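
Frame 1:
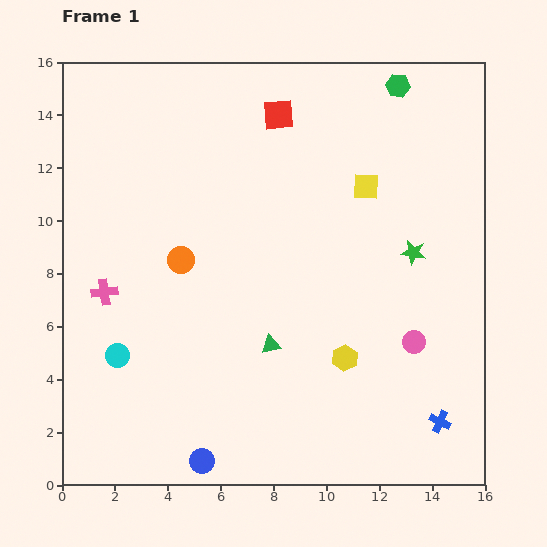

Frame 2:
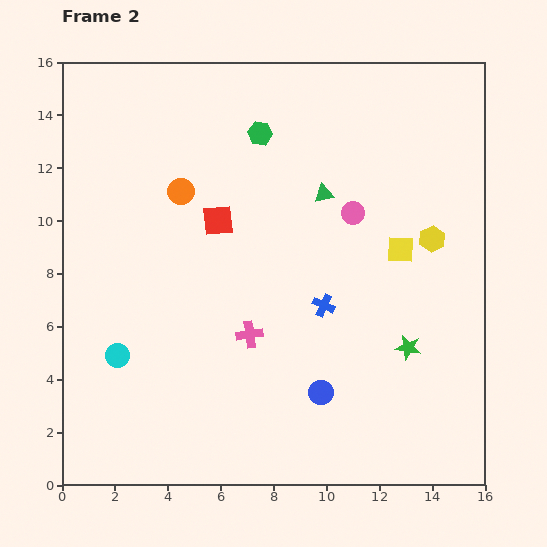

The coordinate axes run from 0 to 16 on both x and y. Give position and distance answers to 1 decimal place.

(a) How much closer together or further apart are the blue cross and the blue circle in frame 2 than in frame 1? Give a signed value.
-5.8

Distance in frame 1: 9.1. Distance in frame 2: 3.3.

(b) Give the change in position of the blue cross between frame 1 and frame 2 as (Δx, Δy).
(-4.4, 4.4)

The blue cross was at (14.3, 2.4) in frame 1 and (9.9, 6.8) in frame 2.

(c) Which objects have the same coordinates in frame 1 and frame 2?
the cyan circle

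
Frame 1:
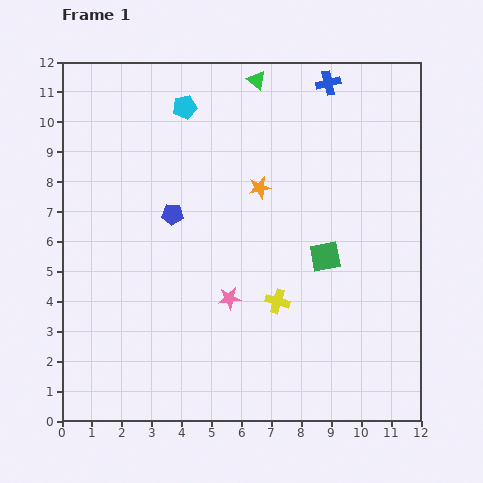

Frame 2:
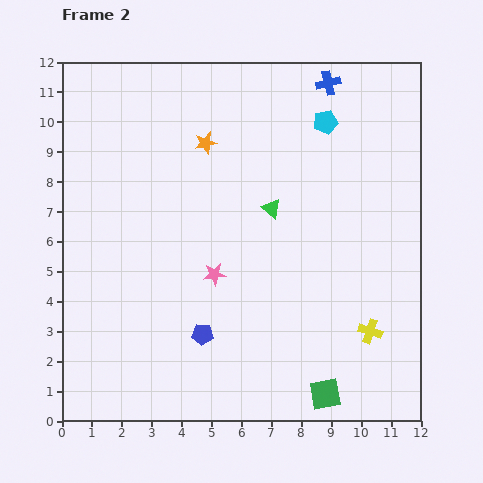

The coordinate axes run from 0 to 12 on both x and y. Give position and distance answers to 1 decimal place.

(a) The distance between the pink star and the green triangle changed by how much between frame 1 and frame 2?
-4.5

Distance in frame 1: 7.4. Distance in frame 2: 2.9.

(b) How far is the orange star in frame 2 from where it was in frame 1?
2.3

The orange star moved from (6.6, 7.8) to (4.8, 9.3), a distance of √(1.8² + 1.5²) ≈ 2.3.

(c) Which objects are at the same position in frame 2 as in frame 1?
the blue cross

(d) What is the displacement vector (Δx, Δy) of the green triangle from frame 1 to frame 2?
(0.5, -4.3)

The green triangle was at (6.5, 11.4) in frame 1 and (7.0, 7.1) in frame 2.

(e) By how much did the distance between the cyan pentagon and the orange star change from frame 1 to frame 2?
+0.4

Distance in frame 1: 3.7. Distance in frame 2: 4.1.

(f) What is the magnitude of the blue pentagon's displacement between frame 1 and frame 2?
4.1

The blue pentagon moved from (3.7, 6.9) to (4.7, 2.9), a distance of √(1.0² + 4.0²) ≈ 4.1.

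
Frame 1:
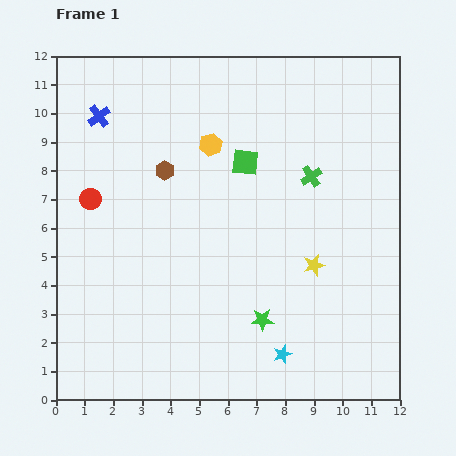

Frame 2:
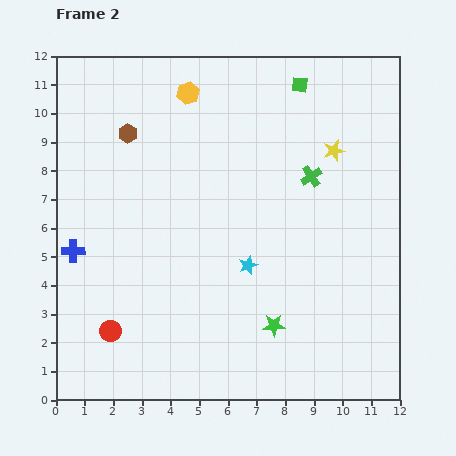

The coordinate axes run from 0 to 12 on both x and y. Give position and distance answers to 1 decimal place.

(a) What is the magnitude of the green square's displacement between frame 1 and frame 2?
3.3

The green square moved from (6.6, 8.3) to (8.5, 11.0), a distance of √(1.9² + 2.7²) ≈ 3.3.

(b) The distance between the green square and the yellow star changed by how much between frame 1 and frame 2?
-1.7

Distance in frame 1: 4.3. Distance in frame 2: 2.6.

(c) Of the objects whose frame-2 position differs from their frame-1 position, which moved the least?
the green star

(moved 0.4)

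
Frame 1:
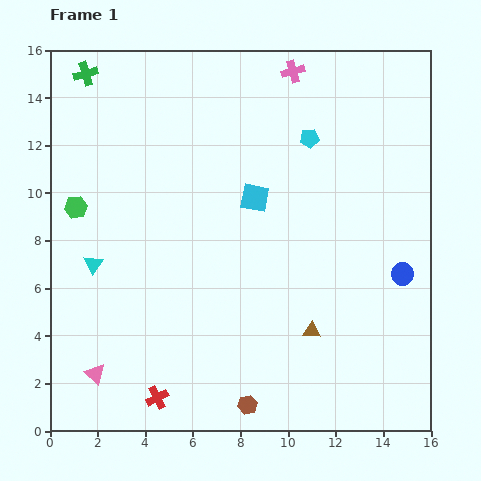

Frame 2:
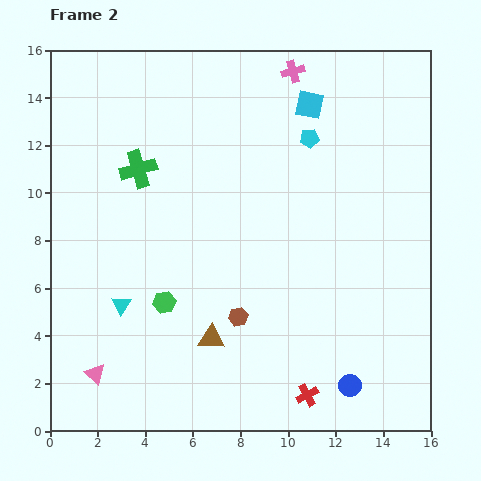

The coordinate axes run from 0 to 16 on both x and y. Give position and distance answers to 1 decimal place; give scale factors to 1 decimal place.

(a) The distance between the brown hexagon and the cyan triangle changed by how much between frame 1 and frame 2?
-3.9

Distance in frame 1: 8.8. Distance in frame 2: 4.9.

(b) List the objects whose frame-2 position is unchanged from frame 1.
the cyan pentagon, the pink cross, the pink triangle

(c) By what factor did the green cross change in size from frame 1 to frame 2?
1.6×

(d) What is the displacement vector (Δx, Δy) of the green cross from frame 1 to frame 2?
(2.2, -4.0)

The green cross was at (1.5, 15.0) in frame 1 and (3.7, 11.0) in frame 2.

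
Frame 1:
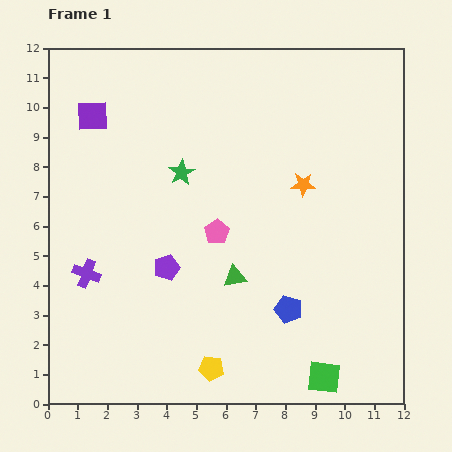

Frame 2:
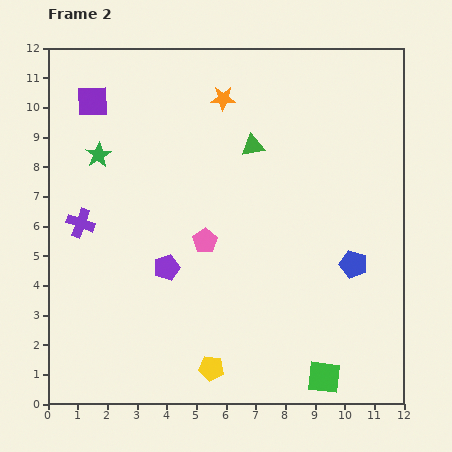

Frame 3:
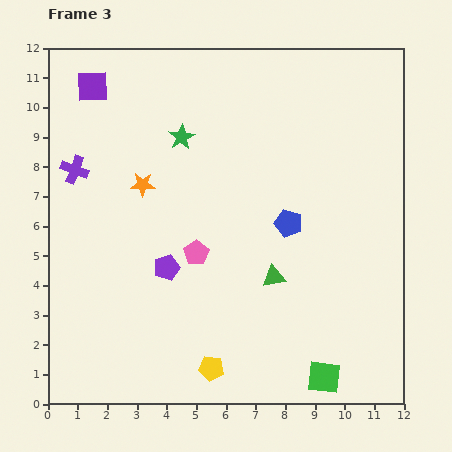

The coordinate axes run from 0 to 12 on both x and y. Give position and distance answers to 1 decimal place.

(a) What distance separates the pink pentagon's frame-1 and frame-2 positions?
0.5

The pink pentagon moved from (5.7, 5.8) to (5.3, 5.5), a distance of √(0.4² + 0.3²) ≈ 0.5.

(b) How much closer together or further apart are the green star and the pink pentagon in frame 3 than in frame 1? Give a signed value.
+1.6

Distance in frame 1: 2.3. Distance in frame 3: 3.9.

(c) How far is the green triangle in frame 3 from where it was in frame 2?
4.5

The green triangle moved from (6.9, 8.7) to (7.6, 4.3), a distance of √(0.7² + 4.4²) ≈ 4.5.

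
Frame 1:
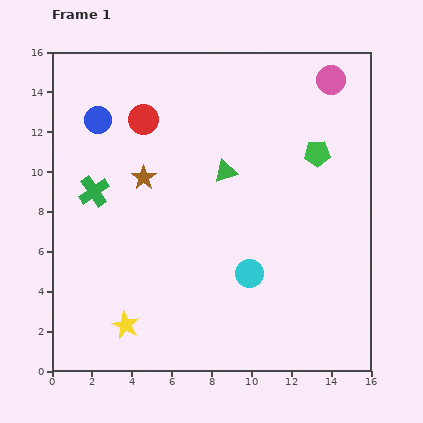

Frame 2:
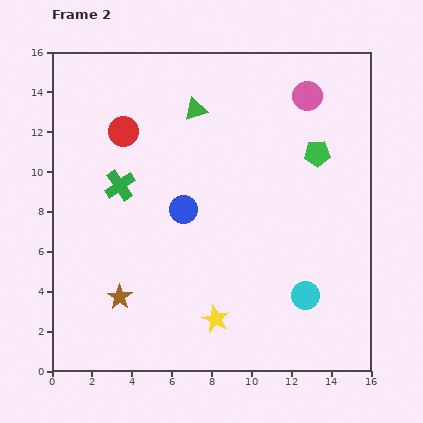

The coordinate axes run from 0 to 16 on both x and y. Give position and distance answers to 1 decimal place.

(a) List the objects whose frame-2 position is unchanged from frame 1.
the green pentagon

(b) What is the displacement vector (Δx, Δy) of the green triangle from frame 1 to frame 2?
(-1.5, 3.1)

The green triangle was at (8.7, 10.0) in frame 1 and (7.2, 13.1) in frame 2.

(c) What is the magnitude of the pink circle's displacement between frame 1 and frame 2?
1.4

The pink circle moved from (14.0, 14.6) to (12.8, 13.8), a distance of √(1.2² + 0.8²) ≈ 1.4.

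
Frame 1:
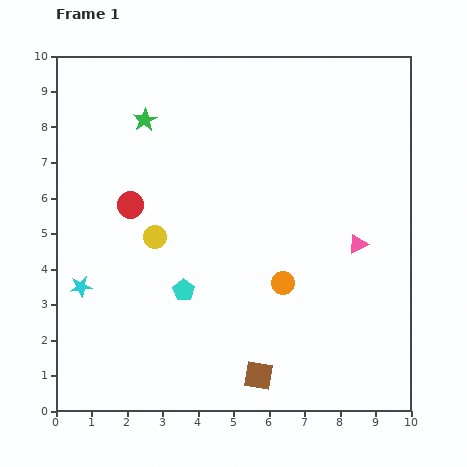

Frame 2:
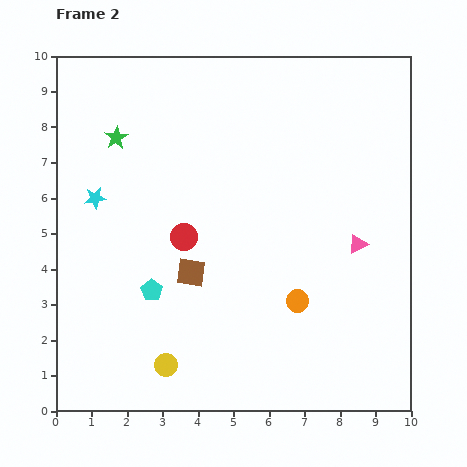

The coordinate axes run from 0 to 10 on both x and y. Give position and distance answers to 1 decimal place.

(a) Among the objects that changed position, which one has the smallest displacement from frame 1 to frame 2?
the orange circle

(moved 0.6)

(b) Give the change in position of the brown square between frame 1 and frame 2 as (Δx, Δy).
(-1.9, 2.9)

The brown square was at (5.7, 1.0) in frame 1 and (3.8, 3.9) in frame 2.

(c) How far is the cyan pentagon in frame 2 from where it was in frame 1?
0.9

The cyan pentagon moved from (3.6, 3.4) to (2.7, 3.4), a distance of √(0.9² + 0.0²) ≈ 0.9.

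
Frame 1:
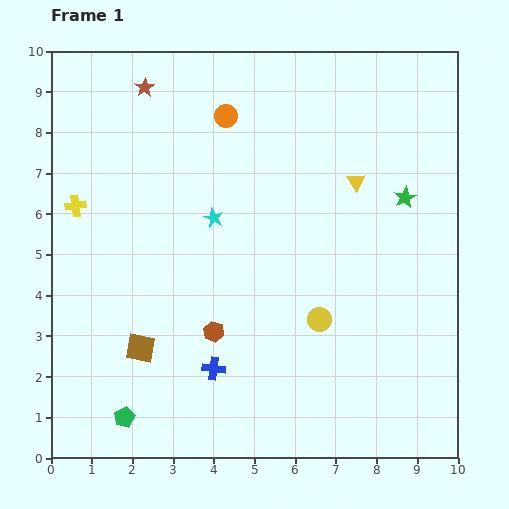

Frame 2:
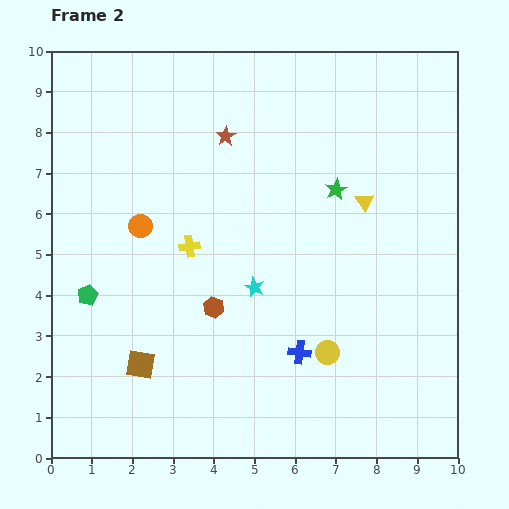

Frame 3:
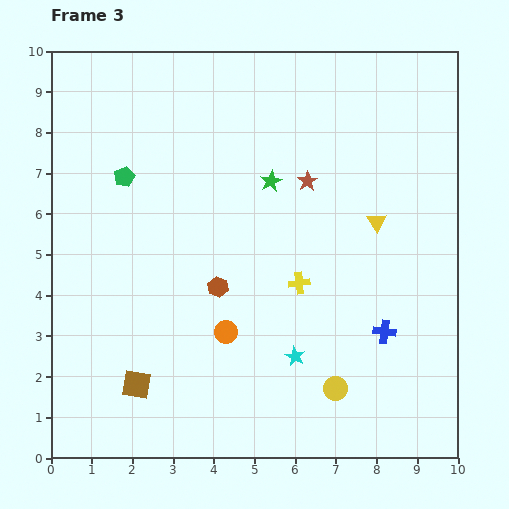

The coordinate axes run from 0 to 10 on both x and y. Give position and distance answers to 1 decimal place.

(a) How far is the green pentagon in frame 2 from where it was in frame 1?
3.1

The green pentagon moved from (1.8, 1.0) to (0.9, 4.0), a distance of √(0.9² + 3.0²) ≈ 3.1.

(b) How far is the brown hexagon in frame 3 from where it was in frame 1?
1.1

The brown hexagon moved from (4.0, 3.1) to (4.1, 4.2), a distance of √(0.1² + 1.1²) ≈ 1.1.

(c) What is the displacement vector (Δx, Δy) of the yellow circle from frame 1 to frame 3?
(0.4, -1.7)

The yellow circle was at (6.6, 3.4) in frame 1 and (7.0, 1.7) in frame 3.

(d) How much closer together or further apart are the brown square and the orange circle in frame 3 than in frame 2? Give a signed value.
-0.8

Distance in frame 2: 3.4. Distance in frame 3: 2.6.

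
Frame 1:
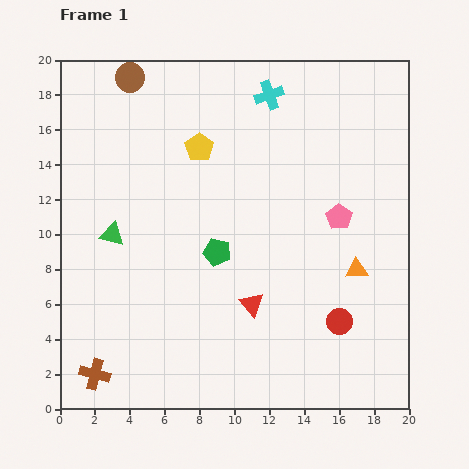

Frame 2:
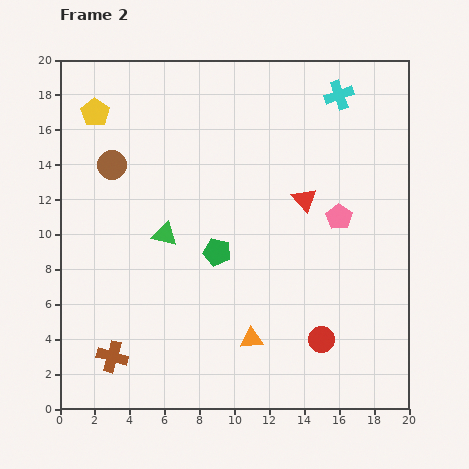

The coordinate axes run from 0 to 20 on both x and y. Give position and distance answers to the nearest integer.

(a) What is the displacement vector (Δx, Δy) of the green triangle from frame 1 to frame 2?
(3, 0)

The green triangle was at (3, 10) in frame 1 and (6, 10) in frame 2.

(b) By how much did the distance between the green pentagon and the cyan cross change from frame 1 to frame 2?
+2

Distance in frame 1: 9. Distance in frame 2: 11.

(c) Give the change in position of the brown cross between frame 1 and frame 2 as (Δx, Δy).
(1, 1)

The brown cross was at (2, 2) in frame 1 and (3, 3) in frame 2.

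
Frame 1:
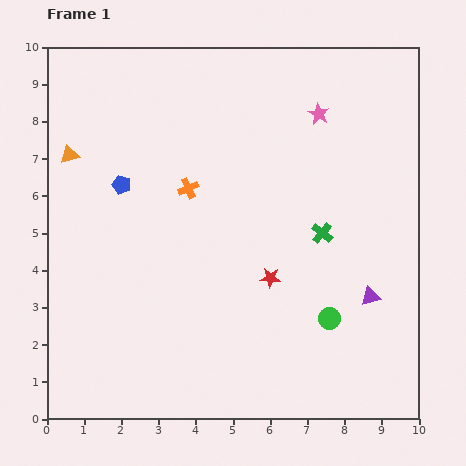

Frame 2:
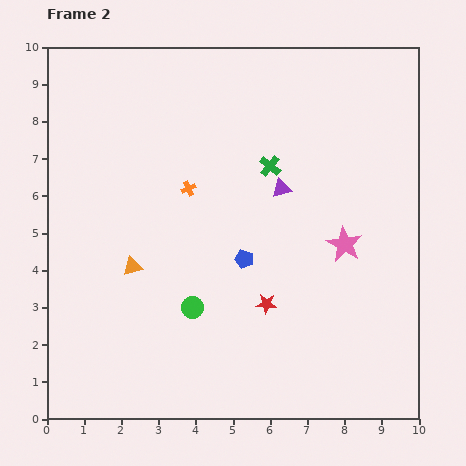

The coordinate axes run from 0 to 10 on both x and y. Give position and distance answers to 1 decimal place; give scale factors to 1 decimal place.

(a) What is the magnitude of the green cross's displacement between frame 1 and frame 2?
2.3

The green cross moved from (7.4, 5.0) to (6.0, 6.8), a distance of √(1.4² + 1.8²) ≈ 2.3.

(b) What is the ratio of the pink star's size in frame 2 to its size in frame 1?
1.7×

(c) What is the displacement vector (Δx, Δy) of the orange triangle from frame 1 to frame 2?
(1.7, -3.0)

The orange triangle was at (0.6, 7.1) in frame 1 and (2.3, 4.1) in frame 2.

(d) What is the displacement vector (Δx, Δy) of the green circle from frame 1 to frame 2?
(-3.7, 0.3)

The green circle was at (7.6, 2.7) in frame 1 and (3.9, 3.0) in frame 2.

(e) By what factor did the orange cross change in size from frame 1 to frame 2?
0.7×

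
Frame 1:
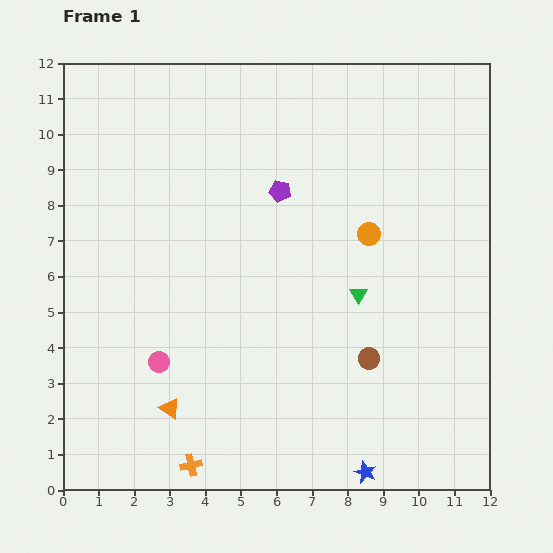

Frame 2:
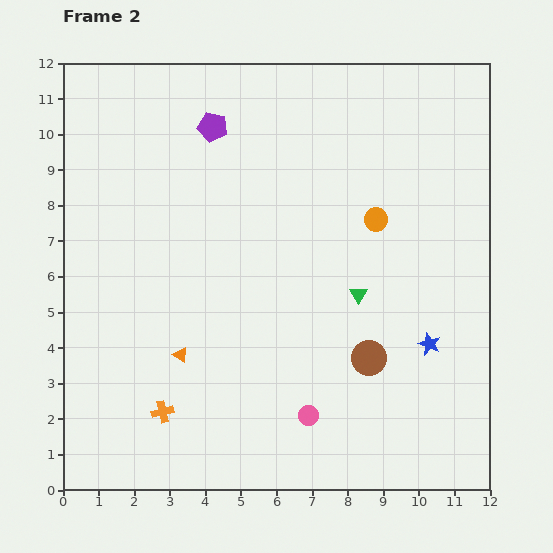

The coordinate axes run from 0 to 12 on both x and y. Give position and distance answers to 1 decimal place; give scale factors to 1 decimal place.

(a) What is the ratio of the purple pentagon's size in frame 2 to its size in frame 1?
1.3×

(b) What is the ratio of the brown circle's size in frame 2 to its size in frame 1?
1.6×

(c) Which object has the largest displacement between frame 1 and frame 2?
the pink circle

(moved 4.5; next 4.0)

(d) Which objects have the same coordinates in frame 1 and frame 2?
the brown circle, the green triangle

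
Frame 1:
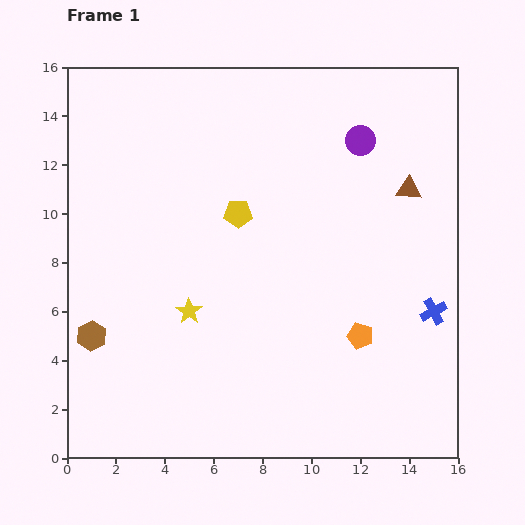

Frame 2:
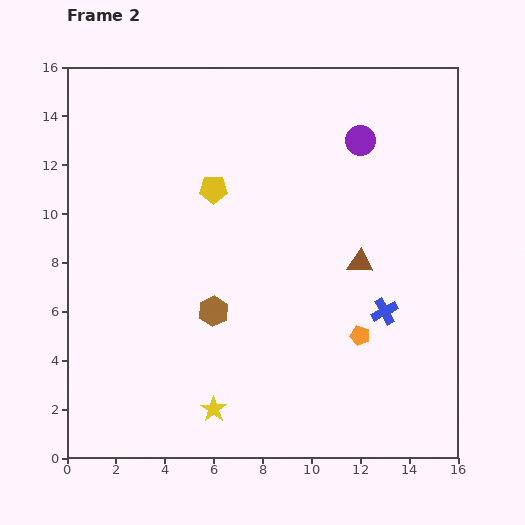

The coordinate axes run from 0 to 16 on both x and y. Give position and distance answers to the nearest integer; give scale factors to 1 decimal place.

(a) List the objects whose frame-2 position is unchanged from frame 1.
the orange pentagon, the purple circle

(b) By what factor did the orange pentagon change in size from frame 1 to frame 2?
0.8×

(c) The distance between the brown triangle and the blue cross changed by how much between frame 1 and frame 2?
-3

Distance in frame 1: 5. Distance in frame 2: 2.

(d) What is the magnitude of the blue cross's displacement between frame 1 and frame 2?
2

The blue cross moved from (15, 6) to (13, 6), a distance of √(2² + 0²) ≈ 2.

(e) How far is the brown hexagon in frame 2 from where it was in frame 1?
5

The brown hexagon moved from (1, 5) to (6, 6), a distance of √(5² + 1²) ≈ 5.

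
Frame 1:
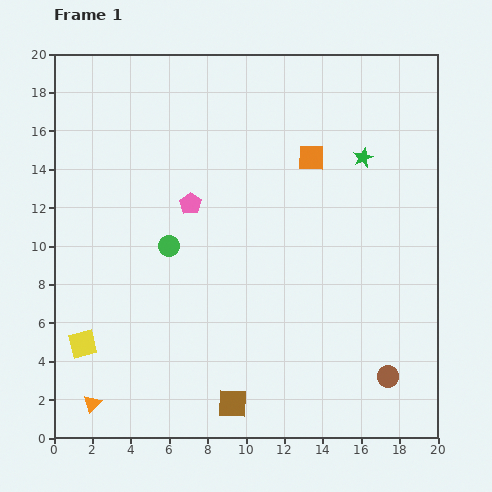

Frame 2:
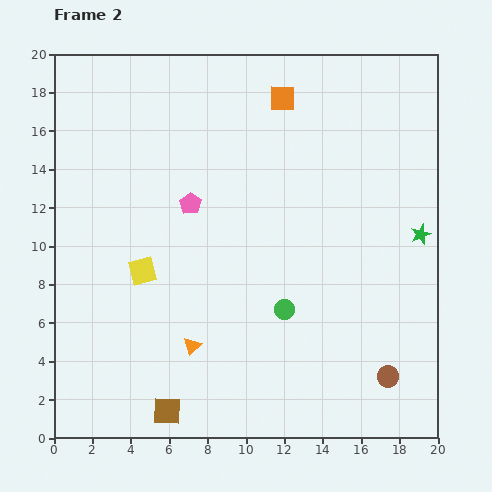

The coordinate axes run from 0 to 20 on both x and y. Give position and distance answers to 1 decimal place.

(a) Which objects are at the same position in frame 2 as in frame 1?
the pink pentagon, the brown circle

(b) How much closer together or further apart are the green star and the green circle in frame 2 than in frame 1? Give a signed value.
-3.0

Distance in frame 1: 11.1. Distance in frame 2: 8.1.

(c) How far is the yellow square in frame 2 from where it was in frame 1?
4.9

The yellow square moved from (1.5, 4.9) to (4.6, 8.7), a distance of √(3.1² + 3.8²) ≈ 4.9.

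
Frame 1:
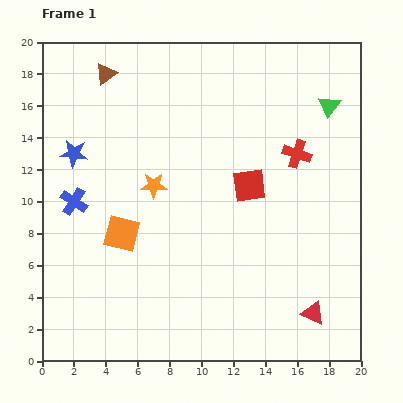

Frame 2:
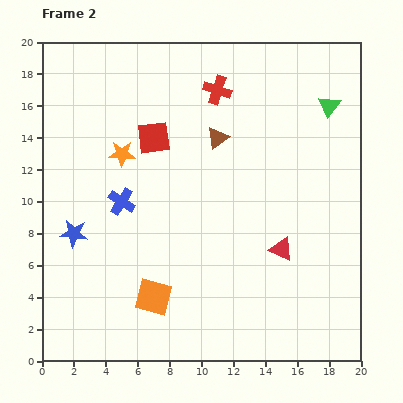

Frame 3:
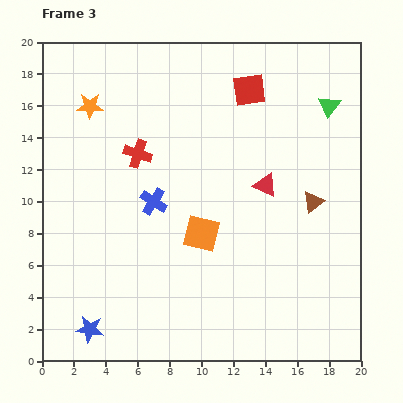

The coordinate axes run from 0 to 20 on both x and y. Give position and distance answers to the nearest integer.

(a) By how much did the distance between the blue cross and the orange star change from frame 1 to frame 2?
-2

Distance in frame 1: 5. Distance in frame 2: 3.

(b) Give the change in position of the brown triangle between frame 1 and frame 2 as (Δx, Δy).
(7, -4)

The brown triangle was at (4, 18) in frame 1 and (11, 14) in frame 2.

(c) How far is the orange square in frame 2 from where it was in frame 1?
4

The orange square moved from (5, 8) to (7, 4), a distance of √(2² + 4²) ≈ 4.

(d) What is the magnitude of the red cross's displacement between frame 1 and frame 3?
10

The red cross moved from (16, 13) to (6, 13), a distance of √(10² + 0²) ≈ 10.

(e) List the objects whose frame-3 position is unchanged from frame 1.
the green triangle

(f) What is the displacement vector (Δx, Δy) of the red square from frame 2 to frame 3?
(6, 3)

The red square was at (7, 14) in frame 2 and (13, 17) in frame 3.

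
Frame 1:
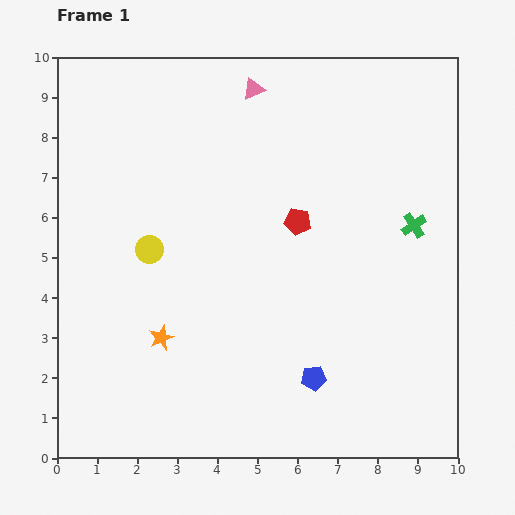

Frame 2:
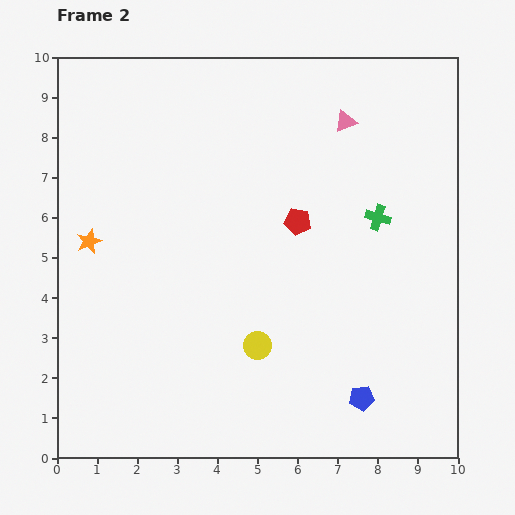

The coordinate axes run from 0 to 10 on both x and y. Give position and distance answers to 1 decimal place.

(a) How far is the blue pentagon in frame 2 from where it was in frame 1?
1.3

The blue pentagon moved from (6.4, 2.0) to (7.6, 1.5), a distance of √(1.2² + 0.5²) ≈ 1.3.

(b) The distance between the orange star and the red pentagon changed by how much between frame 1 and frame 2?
+0.7

Distance in frame 1: 4.5. Distance in frame 2: 5.2.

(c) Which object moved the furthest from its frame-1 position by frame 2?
the yellow circle

(moved 3.6; next 3.0)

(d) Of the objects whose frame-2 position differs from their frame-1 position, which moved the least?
the green cross

(moved 0.9)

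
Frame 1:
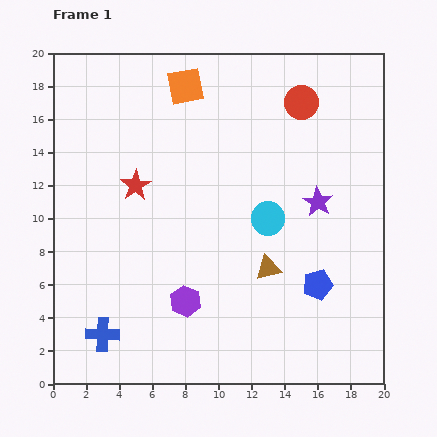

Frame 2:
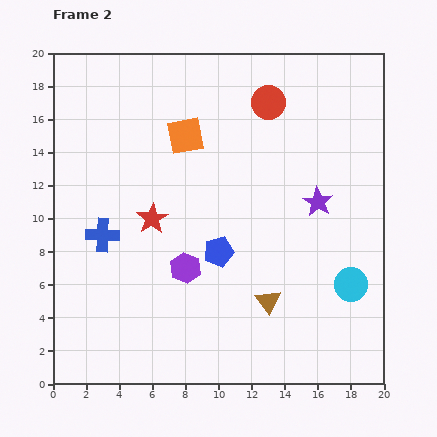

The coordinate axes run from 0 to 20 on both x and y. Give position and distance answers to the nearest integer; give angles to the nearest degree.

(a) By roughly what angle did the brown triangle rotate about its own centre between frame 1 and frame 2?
53° counter-clockwise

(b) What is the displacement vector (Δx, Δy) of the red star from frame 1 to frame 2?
(1, -2)

The red star was at (5, 12) in frame 1 and (6, 10) in frame 2.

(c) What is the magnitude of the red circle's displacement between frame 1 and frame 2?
2

The red circle moved from (15, 17) to (13, 17), a distance of √(2² + 0²) ≈ 2.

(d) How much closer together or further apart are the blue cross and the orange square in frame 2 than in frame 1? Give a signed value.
-8

Distance in frame 1: 16. Distance in frame 2: 8.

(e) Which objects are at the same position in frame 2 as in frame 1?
the purple star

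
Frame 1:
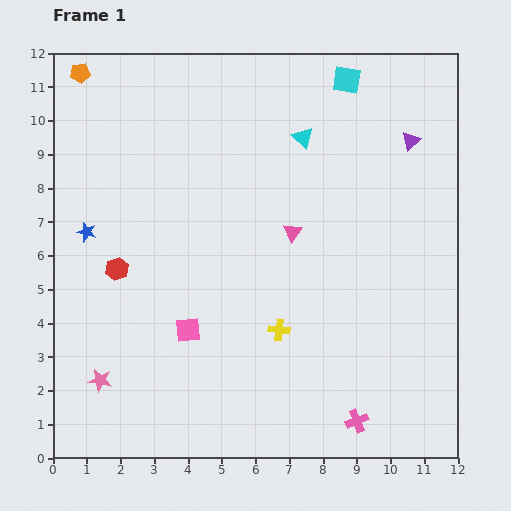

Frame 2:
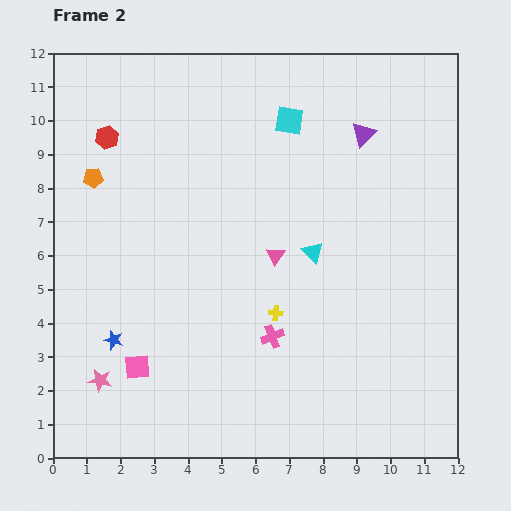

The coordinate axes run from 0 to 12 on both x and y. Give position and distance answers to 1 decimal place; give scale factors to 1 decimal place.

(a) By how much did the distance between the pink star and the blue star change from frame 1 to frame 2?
-3.1

Distance in frame 1: 4.4. Distance in frame 2: 1.3.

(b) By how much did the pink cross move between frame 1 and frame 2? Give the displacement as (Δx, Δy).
(-2.5, 2.5)

The pink cross was at (9.0, 1.1) in frame 1 and (6.5, 3.6) in frame 2.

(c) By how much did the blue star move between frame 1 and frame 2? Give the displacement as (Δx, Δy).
(0.8, -3.2)

The blue star was at (1.0, 6.7) in frame 1 and (1.8, 3.5) in frame 2.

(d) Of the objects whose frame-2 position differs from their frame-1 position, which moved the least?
the yellow cross

(moved 0.5)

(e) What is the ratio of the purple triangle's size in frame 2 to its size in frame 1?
1.4×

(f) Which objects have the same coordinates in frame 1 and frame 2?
the pink star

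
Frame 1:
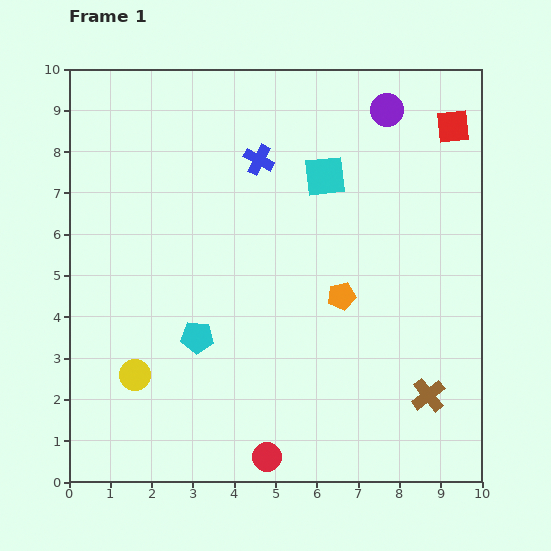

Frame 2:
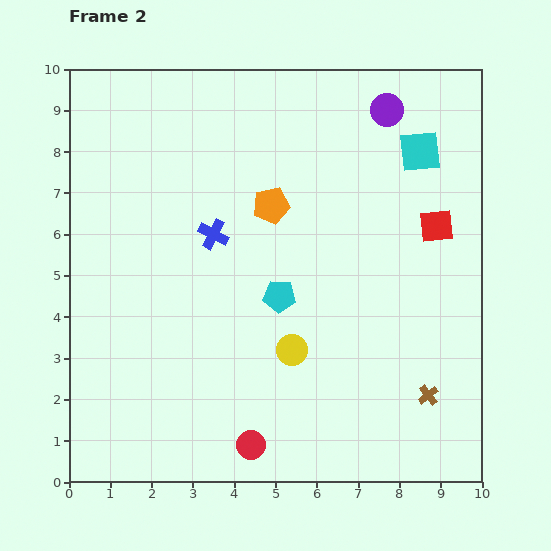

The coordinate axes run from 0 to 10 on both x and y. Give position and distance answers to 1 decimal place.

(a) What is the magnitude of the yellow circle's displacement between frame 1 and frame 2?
3.8

The yellow circle moved from (1.6, 2.6) to (5.4, 3.2), a distance of √(3.8² + 0.6²) ≈ 3.8.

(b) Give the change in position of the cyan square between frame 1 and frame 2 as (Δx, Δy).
(2.3, 0.6)

The cyan square was at (6.2, 7.4) in frame 1 and (8.5, 8.0) in frame 2.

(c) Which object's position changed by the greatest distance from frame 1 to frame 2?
the yellow circle

(moved 3.8; next 2.8)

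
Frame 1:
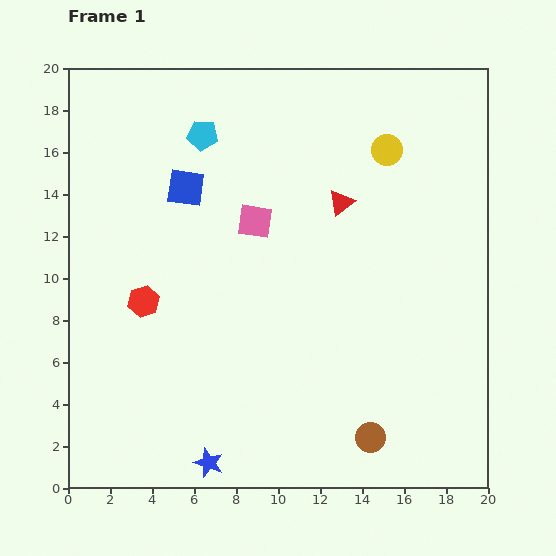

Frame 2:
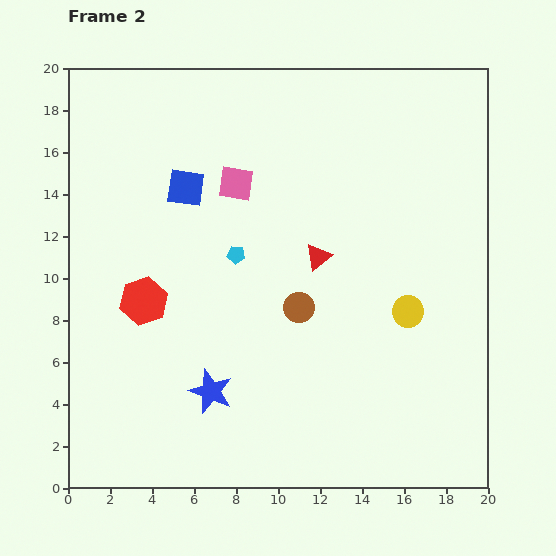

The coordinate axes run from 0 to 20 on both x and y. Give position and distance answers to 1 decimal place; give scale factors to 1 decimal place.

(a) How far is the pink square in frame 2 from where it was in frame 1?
2.0

The pink square moved from (8.9, 12.7) to (8.0, 14.5), a distance of √(0.9² + 1.8²) ≈ 2.0.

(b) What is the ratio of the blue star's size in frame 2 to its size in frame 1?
1.5×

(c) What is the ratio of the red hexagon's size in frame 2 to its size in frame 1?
1.5×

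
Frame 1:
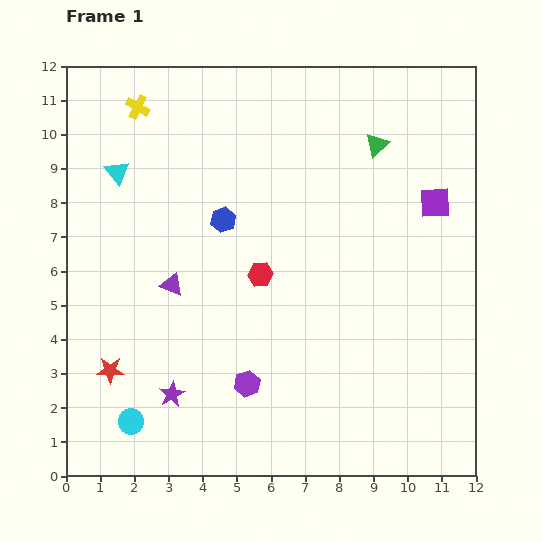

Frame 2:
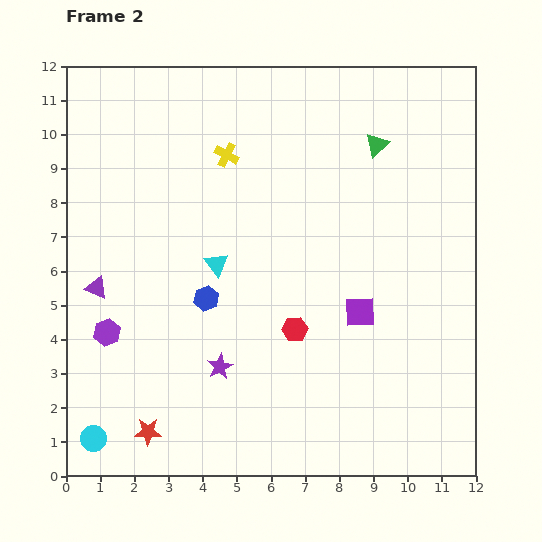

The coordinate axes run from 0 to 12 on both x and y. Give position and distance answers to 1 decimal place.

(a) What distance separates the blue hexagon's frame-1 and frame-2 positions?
2.4

The blue hexagon moved from (4.6, 7.5) to (4.1, 5.2), a distance of √(0.5² + 2.3²) ≈ 2.4.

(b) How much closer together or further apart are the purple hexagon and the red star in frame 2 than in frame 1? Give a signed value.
-0.9

Distance in frame 1: 4.0. Distance in frame 2: 3.1.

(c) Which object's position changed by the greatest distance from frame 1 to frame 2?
the purple hexagon

(moved 4.4; next 4.0)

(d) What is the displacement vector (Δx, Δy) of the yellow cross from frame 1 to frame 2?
(2.6, -1.4)

The yellow cross was at (2.1, 10.8) in frame 1 and (4.7, 9.4) in frame 2.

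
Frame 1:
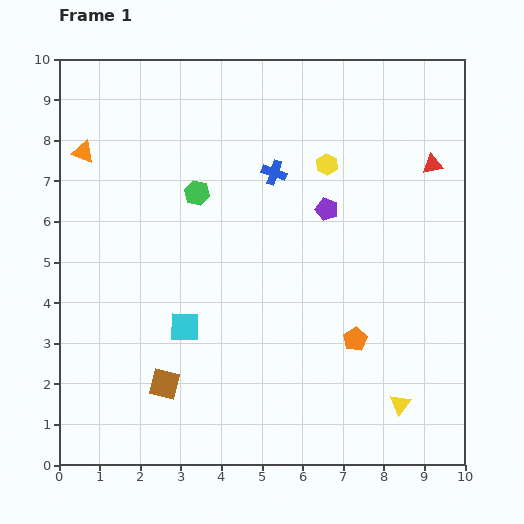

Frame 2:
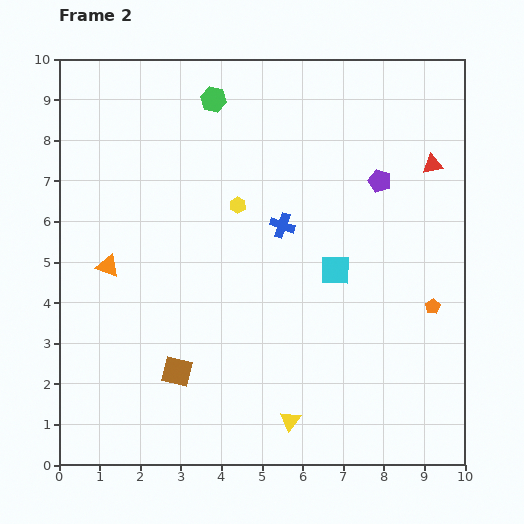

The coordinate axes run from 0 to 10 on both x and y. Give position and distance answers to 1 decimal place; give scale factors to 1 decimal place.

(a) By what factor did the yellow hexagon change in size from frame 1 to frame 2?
0.7×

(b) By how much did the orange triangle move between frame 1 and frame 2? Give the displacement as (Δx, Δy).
(0.6, -2.8)

The orange triangle was at (0.6, 7.7) in frame 1 and (1.2, 4.9) in frame 2.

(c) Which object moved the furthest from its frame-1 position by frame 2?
the cyan square

(moved 4.0; next 2.9)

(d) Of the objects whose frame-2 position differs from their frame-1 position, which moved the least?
the brown square

(moved 0.4)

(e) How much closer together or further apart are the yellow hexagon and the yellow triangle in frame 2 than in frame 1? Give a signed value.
-0.7

Distance in frame 1: 6.2. Distance in frame 2: 5.5.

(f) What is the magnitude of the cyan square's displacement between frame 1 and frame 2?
4.0

The cyan square moved from (3.1, 3.4) to (6.8, 4.8), a distance of √(3.7² + 1.4²) ≈ 4.0.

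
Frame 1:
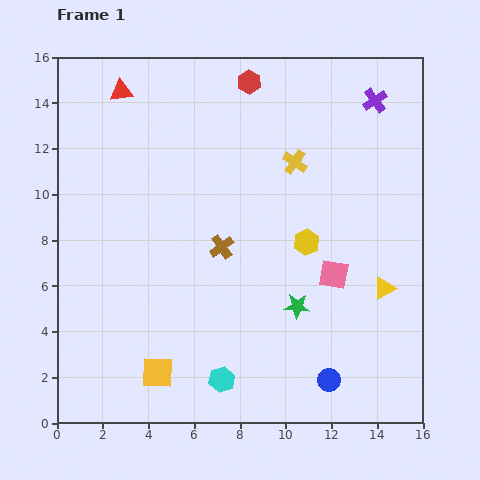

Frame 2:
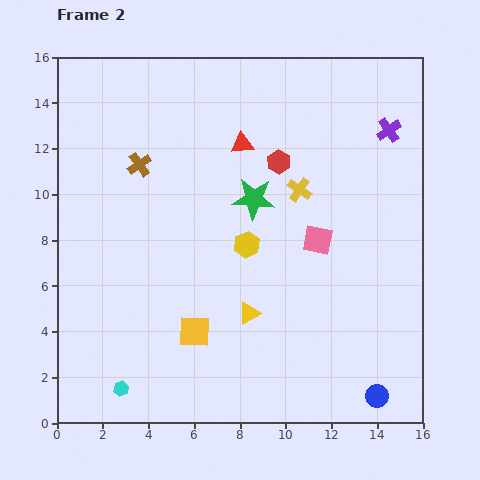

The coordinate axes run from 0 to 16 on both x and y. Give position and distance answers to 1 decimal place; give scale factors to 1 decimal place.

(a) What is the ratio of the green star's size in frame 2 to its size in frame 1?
1.7×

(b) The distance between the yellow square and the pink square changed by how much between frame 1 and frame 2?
-2.1

Distance in frame 1: 8.8. Distance in frame 2: 6.7.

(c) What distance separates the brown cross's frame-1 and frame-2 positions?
5.1

The brown cross moved from (7.2, 7.7) to (3.6, 11.3), a distance of √(3.6² + 3.6²) ≈ 5.1.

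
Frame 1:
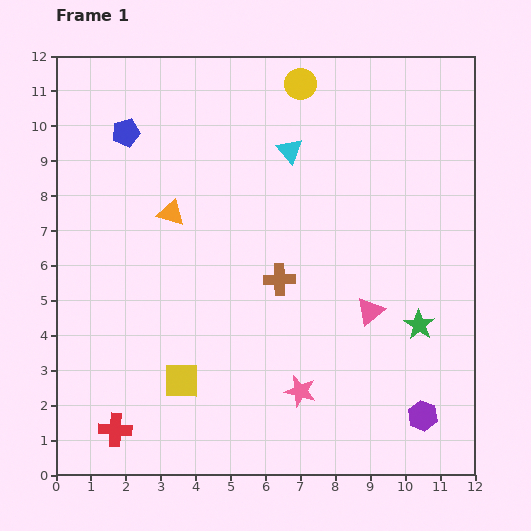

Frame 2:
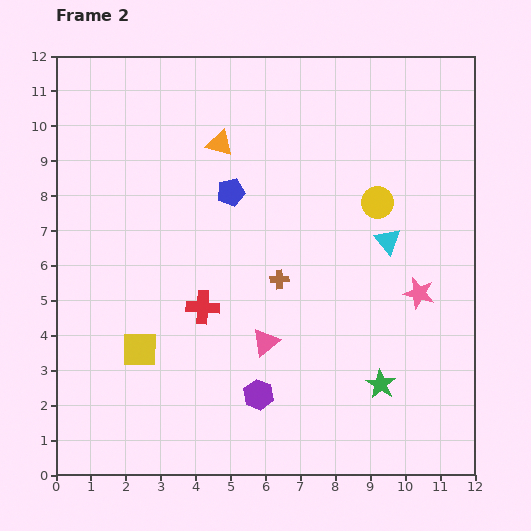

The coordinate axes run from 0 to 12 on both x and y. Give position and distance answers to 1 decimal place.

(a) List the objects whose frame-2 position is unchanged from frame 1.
the brown cross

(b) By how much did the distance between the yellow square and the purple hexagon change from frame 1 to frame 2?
-3.4

Distance in frame 1: 7.0. Distance in frame 2: 3.6.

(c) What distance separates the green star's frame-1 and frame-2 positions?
2.0

The green star moved from (10.4, 4.3) to (9.3, 2.6), a distance of √(1.1² + 1.7²) ≈ 2.0.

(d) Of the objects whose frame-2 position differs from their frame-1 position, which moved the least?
the yellow square

(moved 1.5)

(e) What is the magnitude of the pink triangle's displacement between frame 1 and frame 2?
3.1

The pink triangle moved from (9.0, 4.7) to (6.0, 3.8), a distance of √(3.0² + 0.9²) ≈ 3.1.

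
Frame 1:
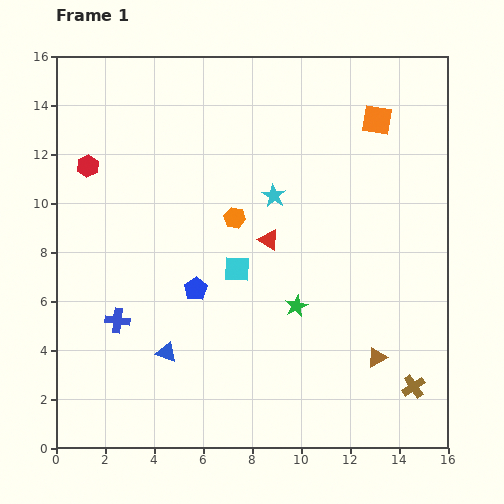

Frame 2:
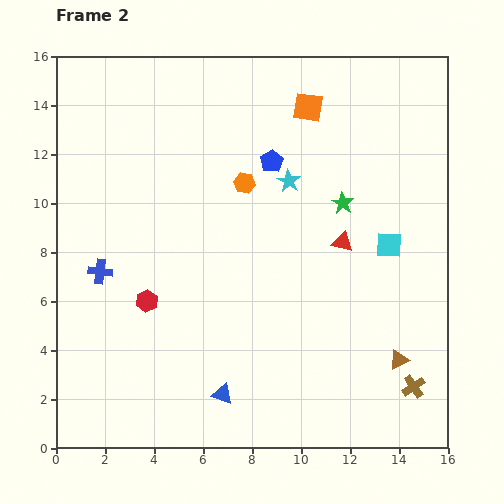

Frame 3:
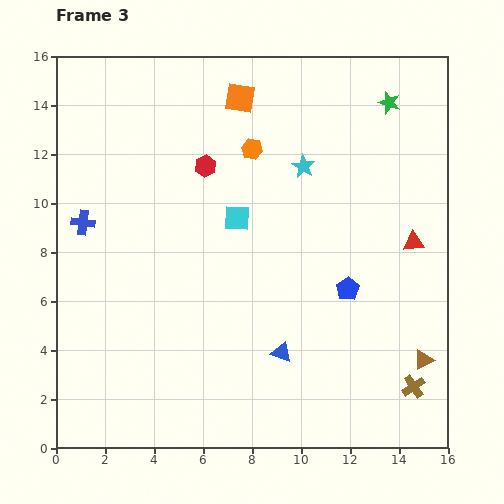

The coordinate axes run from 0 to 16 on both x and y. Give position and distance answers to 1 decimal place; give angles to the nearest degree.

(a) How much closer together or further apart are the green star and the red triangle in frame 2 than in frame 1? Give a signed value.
-1.3

Distance in frame 1: 2.9. Distance in frame 2: 1.6.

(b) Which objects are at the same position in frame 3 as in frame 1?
the brown cross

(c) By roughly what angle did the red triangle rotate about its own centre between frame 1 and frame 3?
37° counter-clockwise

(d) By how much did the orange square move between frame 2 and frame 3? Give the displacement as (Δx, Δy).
(-2.8, 0.4)

The orange square was at (10.3, 13.9) in frame 2 and (7.5, 14.3) in frame 3.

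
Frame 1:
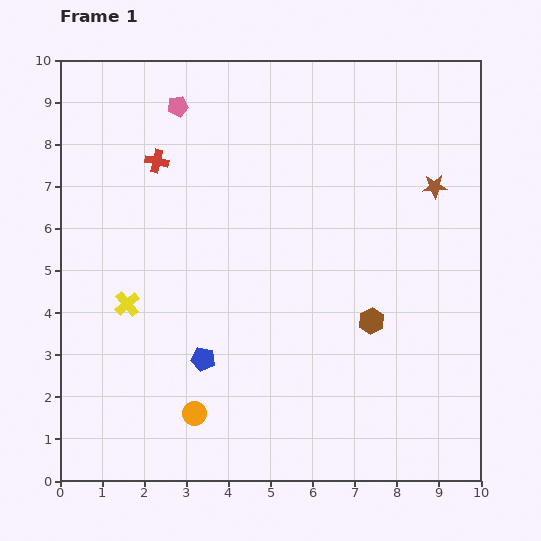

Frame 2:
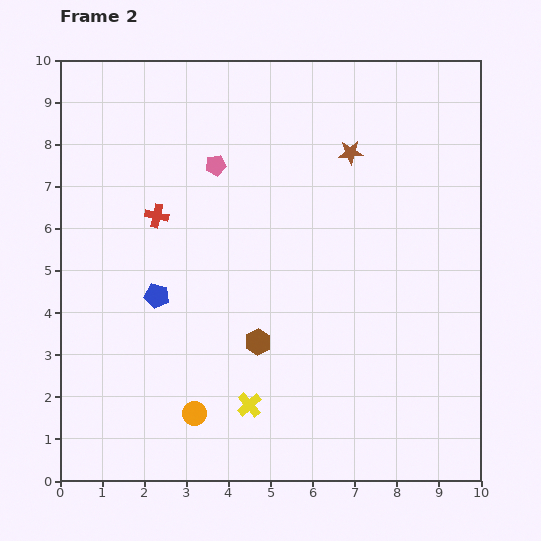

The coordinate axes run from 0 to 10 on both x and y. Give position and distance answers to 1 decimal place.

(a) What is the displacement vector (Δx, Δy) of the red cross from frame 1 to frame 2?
(0.0, -1.3)

The red cross was at (2.3, 7.6) in frame 1 and (2.3, 6.3) in frame 2.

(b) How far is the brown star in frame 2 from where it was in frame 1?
2.2

The brown star moved from (8.9, 7.0) to (6.9, 7.8), a distance of √(2.0² + 0.8²) ≈ 2.2.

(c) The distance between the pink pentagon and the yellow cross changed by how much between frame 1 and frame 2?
+0.9

Distance in frame 1: 4.9. Distance in frame 2: 5.8.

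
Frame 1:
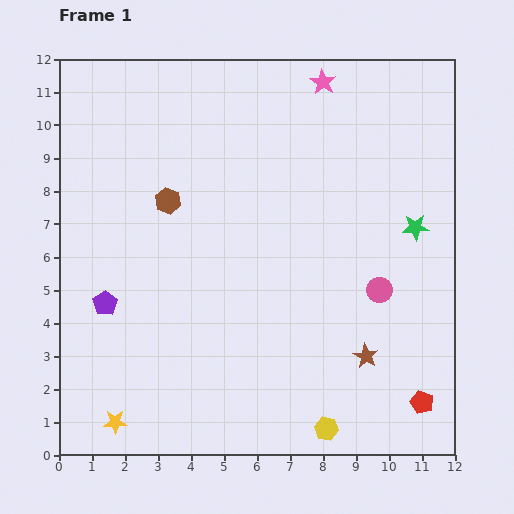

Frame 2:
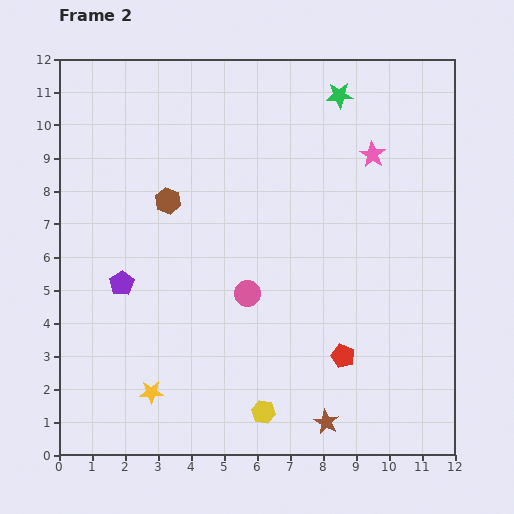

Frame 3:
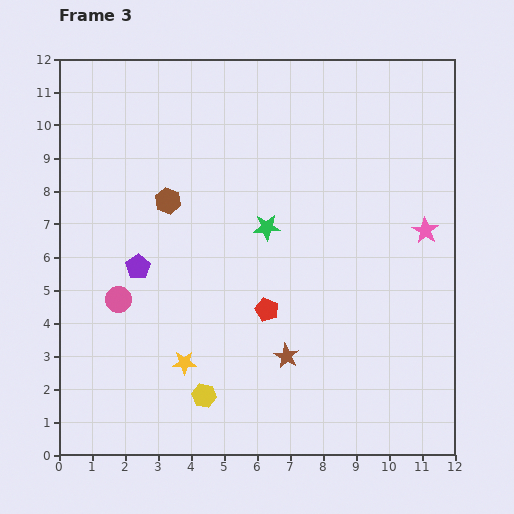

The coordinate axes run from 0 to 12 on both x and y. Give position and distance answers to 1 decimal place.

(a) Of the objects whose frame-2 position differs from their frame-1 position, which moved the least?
the purple pentagon

(moved 0.8)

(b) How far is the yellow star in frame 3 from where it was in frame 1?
2.8

The yellow star moved from (1.7, 1.0) to (3.8, 2.8), a distance of √(2.1² + 1.8²) ≈ 2.8.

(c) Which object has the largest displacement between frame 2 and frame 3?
the green star

(moved 4.6; next 3.9)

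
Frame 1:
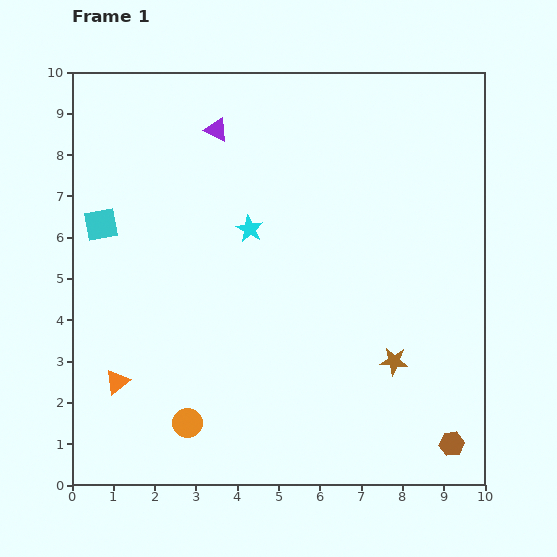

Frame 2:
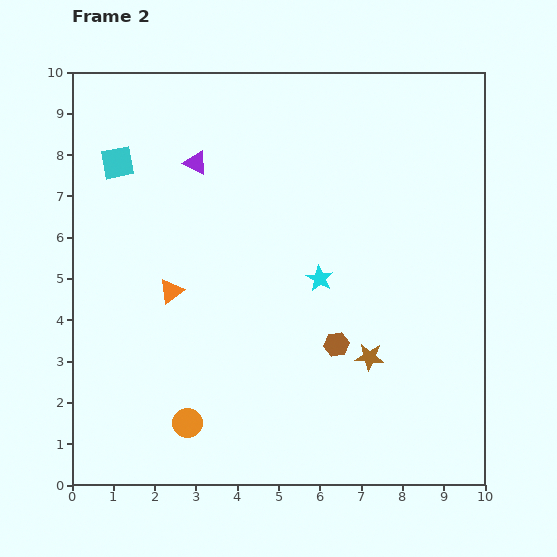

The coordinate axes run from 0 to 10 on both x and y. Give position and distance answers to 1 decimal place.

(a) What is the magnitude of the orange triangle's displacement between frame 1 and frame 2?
2.6

The orange triangle moved from (1.1, 2.5) to (2.4, 4.7), a distance of √(1.3² + 2.2²) ≈ 2.6.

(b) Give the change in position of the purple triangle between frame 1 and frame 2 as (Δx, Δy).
(-0.5, -0.8)

The purple triangle was at (3.5, 8.6) in frame 1 and (3.0, 7.8) in frame 2.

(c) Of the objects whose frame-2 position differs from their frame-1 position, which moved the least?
the brown star

(moved 0.6)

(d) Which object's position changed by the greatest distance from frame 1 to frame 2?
the brown hexagon

(moved 3.7; next 2.6)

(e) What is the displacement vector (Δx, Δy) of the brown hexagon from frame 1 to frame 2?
(-2.8, 2.4)

The brown hexagon was at (9.2, 1.0) in frame 1 and (6.4, 3.4) in frame 2.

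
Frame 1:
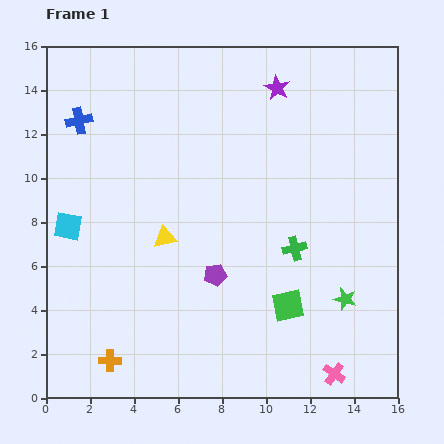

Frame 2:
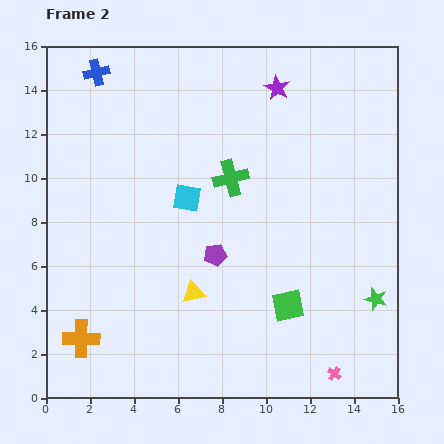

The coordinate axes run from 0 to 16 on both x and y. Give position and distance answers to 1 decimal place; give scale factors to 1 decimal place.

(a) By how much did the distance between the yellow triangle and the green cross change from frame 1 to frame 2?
-0.4

Distance in frame 1: 5.9. Distance in frame 2: 5.5.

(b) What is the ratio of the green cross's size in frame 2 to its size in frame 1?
1.5×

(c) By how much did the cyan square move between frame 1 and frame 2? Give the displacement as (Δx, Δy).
(5.4, 1.3)

The cyan square was at (1.0, 7.8) in frame 1 and (6.4, 9.1) in frame 2.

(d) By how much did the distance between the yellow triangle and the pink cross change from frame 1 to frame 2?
-2.5

Distance in frame 1: 9.9. Distance in frame 2: 7.4.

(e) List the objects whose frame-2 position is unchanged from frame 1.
the pink cross, the purple star, the green square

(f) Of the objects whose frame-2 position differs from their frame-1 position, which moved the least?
the purple pentagon

(moved 0.9)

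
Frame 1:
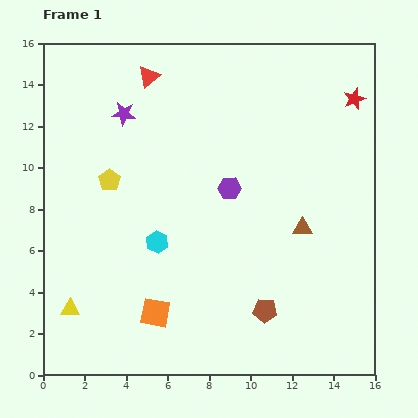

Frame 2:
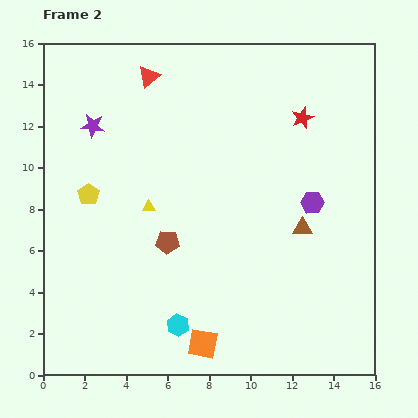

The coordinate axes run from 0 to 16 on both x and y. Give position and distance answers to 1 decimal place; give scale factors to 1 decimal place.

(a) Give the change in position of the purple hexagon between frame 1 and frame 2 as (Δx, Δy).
(4.0, -0.7)

The purple hexagon was at (9.0, 9.0) in frame 1 and (13.0, 8.3) in frame 2.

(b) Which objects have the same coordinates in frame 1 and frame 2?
the brown triangle, the red triangle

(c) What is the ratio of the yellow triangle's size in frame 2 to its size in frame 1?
0.6×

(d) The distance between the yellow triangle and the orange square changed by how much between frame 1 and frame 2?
+3.0

Distance in frame 1: 4.1. Distance in frame 2: 7.1.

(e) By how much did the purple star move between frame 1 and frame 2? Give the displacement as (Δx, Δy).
(-1.5, -0.6)

The purple star was at (3.9, 12.6) in frame 1 and (2.4, 12.0) in frame 2.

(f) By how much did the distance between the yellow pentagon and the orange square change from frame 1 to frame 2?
+2.3

Distance in frame 1: 6.8. Distance in frame 2: 9.1.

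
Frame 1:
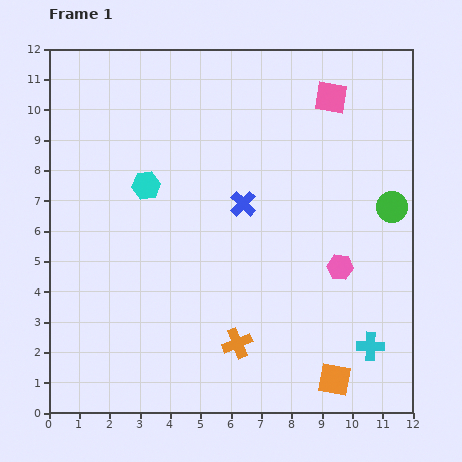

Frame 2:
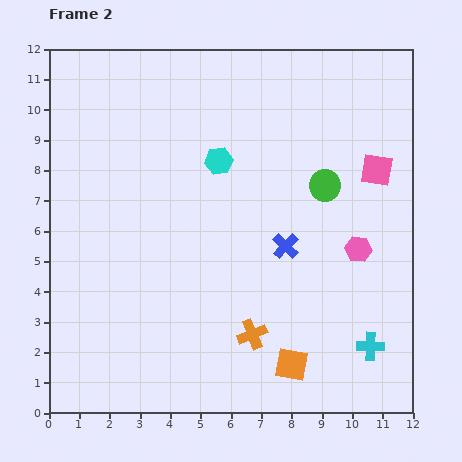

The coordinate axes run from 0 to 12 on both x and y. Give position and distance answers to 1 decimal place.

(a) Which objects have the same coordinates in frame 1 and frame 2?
the cyan cross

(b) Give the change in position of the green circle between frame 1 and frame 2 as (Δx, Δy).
(-2.2, 0.7)

The green circle was at (11.3, 6.8) in frame 1 and (9.1, 7.5) in frame 2.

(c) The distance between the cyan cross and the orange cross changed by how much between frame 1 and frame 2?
-0.5

Distance in frame 1: 4.4. Distance in frame 2: 3.9.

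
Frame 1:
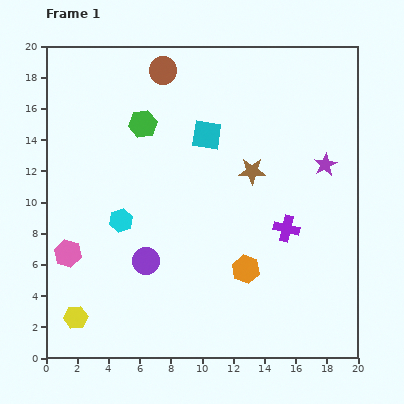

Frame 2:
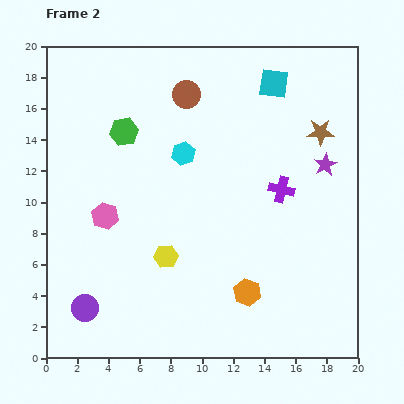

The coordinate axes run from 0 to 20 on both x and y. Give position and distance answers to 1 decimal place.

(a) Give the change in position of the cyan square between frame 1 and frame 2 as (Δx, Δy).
(4.3, 3.3)

The cyan square was at (10.3, 14.3) in frame 1 and (14.6, 17.6) in frame 2.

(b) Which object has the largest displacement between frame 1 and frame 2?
the yellow hexagon

(moved 7.0; next 5.9)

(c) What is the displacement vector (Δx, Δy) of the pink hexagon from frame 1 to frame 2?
(2.4, 2.4)

The pink hexagon was at (1.4, 6.7) in frame 1 and (3.8, 9.1) in frame 2.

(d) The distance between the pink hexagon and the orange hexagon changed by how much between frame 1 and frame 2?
-1.1

Distance in frame 1: 11.4. Distance in frame 2: 10.3.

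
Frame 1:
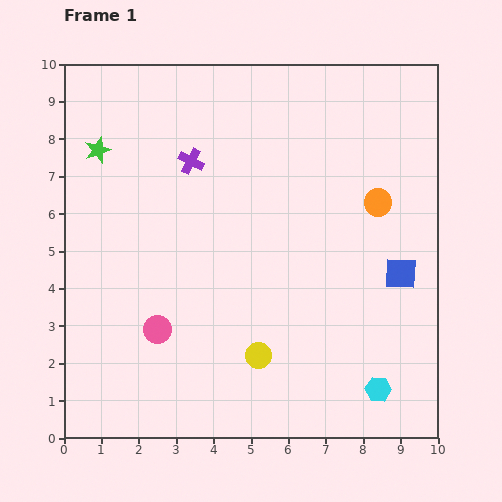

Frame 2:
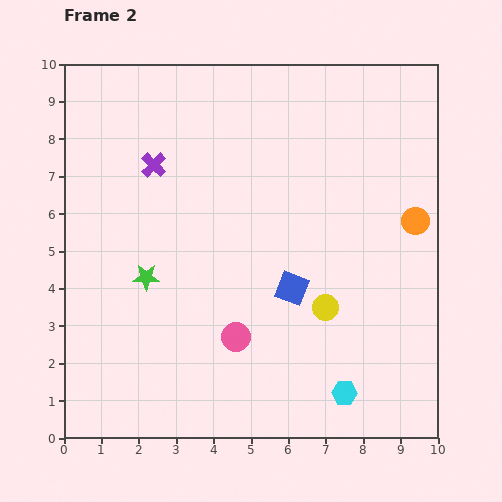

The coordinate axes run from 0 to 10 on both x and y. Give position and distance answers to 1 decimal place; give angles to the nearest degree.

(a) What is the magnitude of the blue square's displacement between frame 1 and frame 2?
2.9

The blue square moved from (9.0, 4.4) to (6.1, 4.0), a distance of √(2.9² + 0.4²) ≈ 2.9.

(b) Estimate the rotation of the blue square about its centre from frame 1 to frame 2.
18° clockwise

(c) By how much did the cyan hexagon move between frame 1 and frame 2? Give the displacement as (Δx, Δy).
(-0.9, -0.1)

The cyan hexagon was at (8.4, 1.3) in frame 1 and (7.5, 1.2) in frame 2.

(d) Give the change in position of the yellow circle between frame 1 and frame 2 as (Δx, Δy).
(1.8, 1.3)

The yellow circle was at (5.2, 2.2) in frame 1 and (7.0, 3.5) in frame 2.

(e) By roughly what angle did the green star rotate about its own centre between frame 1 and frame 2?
20° clockwise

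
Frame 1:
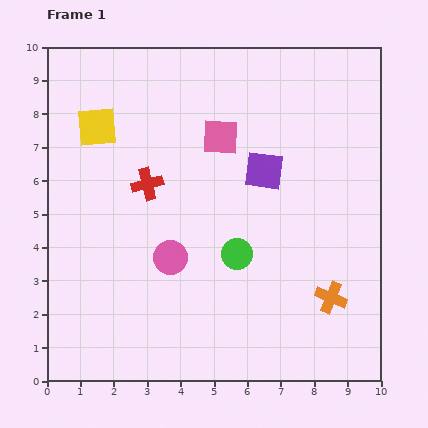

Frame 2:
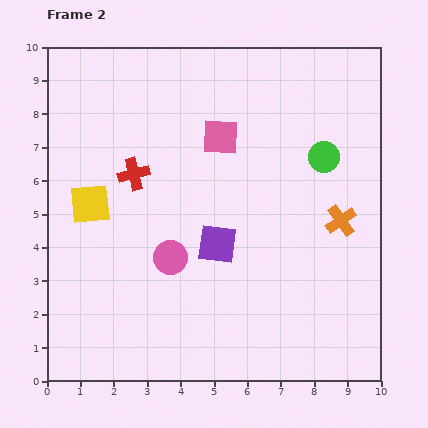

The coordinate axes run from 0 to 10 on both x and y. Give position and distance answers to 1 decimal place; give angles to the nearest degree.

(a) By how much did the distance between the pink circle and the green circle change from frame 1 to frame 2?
+3.5

Distance in frame 1: 2.0. Distance in frame 2: 5.5.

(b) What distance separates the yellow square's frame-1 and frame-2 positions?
2.3

The yellow square moved from (1.5, 7.6) to (1.3, 5.3), a distance of √(0.2² + 2.3²) ≈ 2.3.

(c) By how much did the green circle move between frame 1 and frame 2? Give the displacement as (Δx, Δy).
(2.6, 2.9)

The green circle was at (5.7, 3.8) in frame 1 and (8.3, 6.7) in frame 2.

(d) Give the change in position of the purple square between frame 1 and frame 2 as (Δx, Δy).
(-1.4, -2.2)

The purple square was at (6.5, 6.3) in frame 1 and (5.1, 4.1) in frame 2.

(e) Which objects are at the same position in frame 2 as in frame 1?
the pink square, the pink circle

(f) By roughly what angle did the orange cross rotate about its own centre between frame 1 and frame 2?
33° clockwise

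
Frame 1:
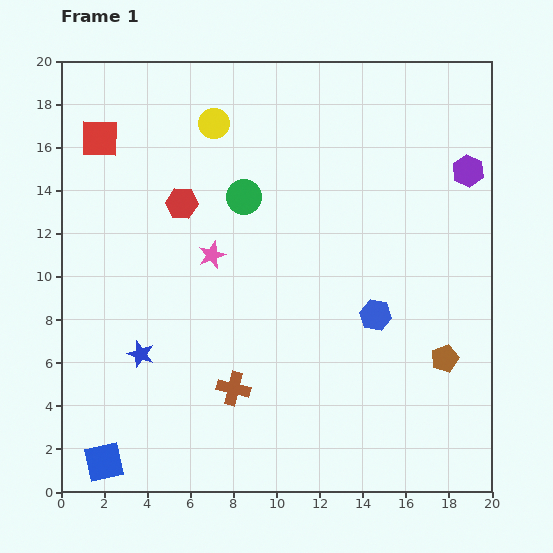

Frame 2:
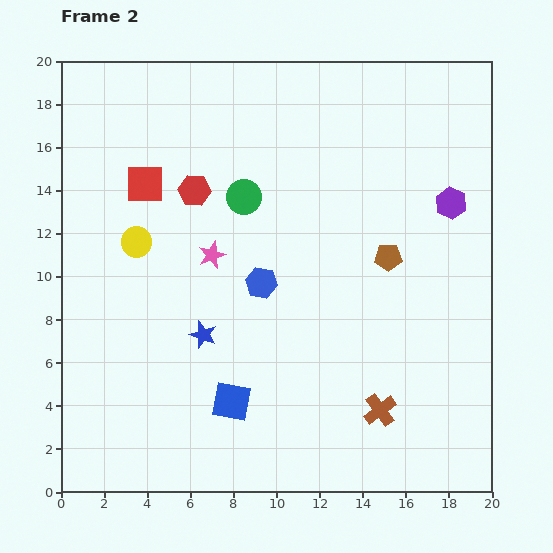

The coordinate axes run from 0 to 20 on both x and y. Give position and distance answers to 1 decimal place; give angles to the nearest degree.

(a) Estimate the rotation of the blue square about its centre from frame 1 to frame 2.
24° clockwise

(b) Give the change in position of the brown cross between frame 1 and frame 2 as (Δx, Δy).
(6.8, -1.0)

The brown cross was at (8.0, 4.8) in frame 1 and (14.8, 3.8) in frame 2.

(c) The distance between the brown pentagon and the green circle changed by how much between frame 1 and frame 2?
-4.6

Distance in frame 1: 11.9. Distance in frame 2: 7.3.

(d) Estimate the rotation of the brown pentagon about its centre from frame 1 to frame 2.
18° clockwise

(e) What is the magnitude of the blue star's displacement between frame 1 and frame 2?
3.0

The blue star moved from (3.7, 6.4) to (6.6, 7.3), a distance of √(2.9² + 0.9²) ≈ 3.0.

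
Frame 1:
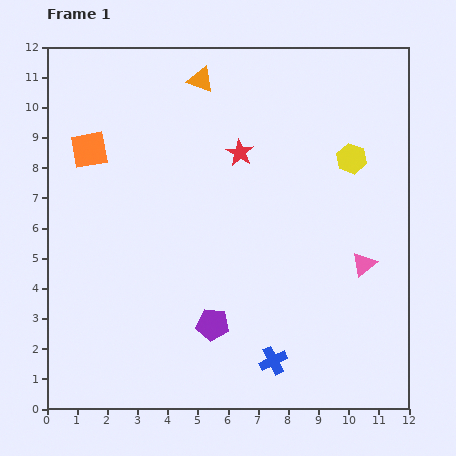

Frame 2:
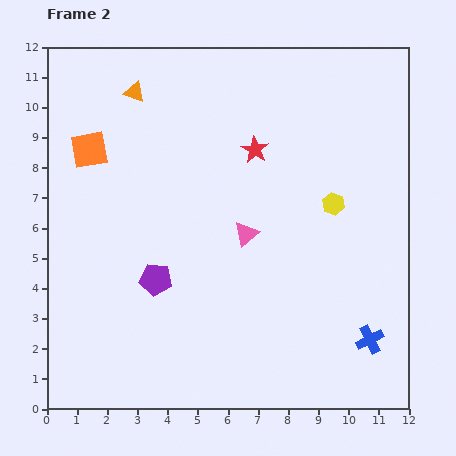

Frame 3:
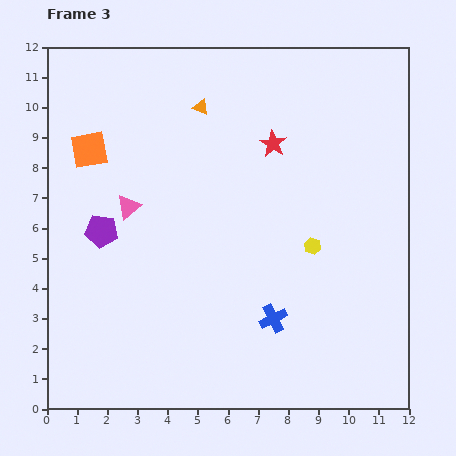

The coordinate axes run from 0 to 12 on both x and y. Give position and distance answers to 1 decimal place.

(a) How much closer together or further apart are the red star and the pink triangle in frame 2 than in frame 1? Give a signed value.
-2.7

Distance in frame 1: 5.5. Distance in frame 2: 2.8.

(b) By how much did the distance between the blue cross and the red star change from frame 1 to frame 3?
-1.2

Distance in frame 1: 7.0. Distance in frame 3: 5.8.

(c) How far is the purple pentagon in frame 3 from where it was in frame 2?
2.4

The purple pentagon moved from (3.6, 4.3) to (1.8, 5.9), a distance of √(1.8² + 1.6²) ≈ 2.4.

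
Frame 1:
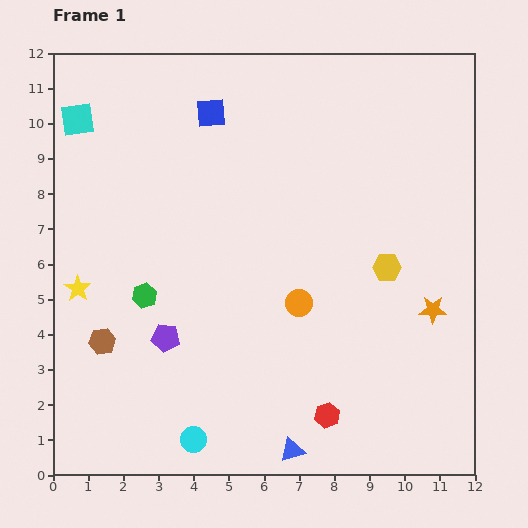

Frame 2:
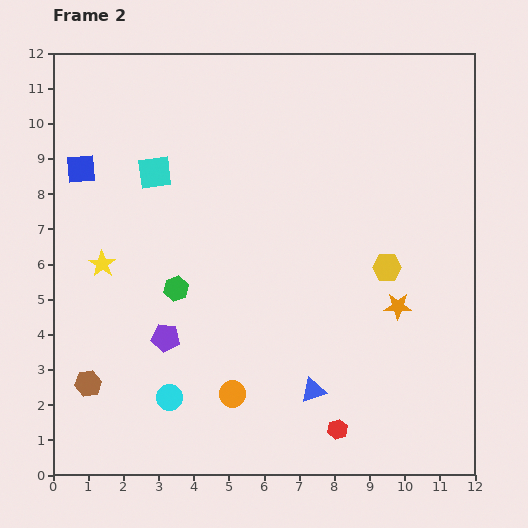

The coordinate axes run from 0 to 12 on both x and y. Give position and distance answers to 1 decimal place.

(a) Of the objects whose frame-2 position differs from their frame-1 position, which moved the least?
the red hexagon

(moved 0.5)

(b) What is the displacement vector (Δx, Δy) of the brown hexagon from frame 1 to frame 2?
(-0.4, -1.2)

The brown hexagon was at (1.4, 3.8) in frame 1 and (1.0, 2.6) in frame 2.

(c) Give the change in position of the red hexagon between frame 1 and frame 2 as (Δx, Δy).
(0.3, -0.4)

The red hexagon was at (7.8, 1.7) in frame 1 and (8.1, 1.3) in frame 2.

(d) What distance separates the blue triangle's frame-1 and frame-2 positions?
1.8

The blue triangle moved from (6.8, 0.7) to (7.4, 2.4), a distance of √(0.6² + 1.7²) ≈ 1.8.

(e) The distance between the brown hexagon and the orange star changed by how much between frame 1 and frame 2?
-0.3

Distance in frame 1: 9.4. Distance in frame 2: 9.1.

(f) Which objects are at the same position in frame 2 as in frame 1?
the yellow hexagon, the purple pentagon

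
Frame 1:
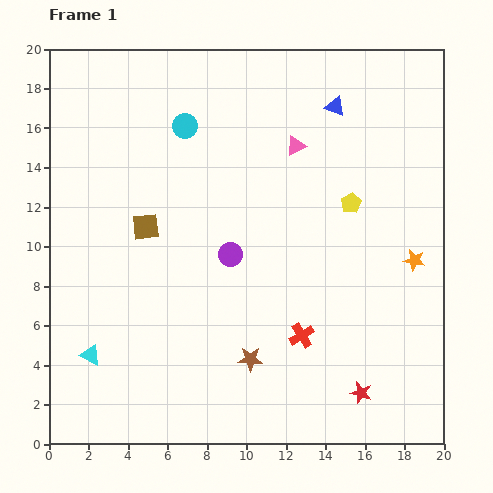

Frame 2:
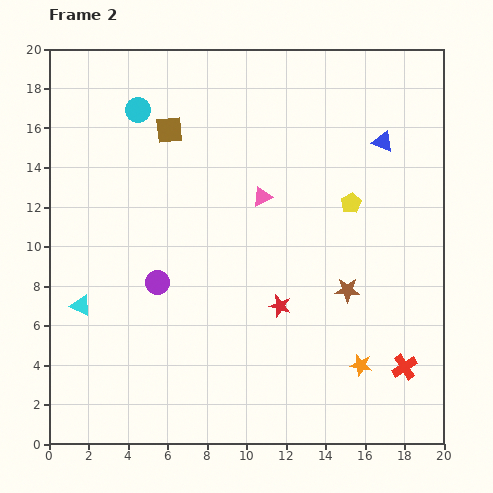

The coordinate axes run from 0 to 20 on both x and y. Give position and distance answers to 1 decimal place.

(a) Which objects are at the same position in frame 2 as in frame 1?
the yellow pentagon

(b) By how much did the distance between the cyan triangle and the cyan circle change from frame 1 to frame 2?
-2.3

Distance in frame 1: 12.6. Distance in frame 2: 10.3.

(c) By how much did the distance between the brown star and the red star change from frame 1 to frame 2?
-2.4

Distance in frame 1: 5.9. Distance in frame 2: 3.5.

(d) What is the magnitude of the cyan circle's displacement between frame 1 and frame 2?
2.5

The cyan circle moved from (6.9, 16.1) to (4.5, 16.9), a distance of √(2.4² + 0.8²) ≈ 2.5.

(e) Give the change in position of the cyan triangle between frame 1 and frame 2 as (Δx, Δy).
(-0.5, 2.5)

The cyan triangle was at (2.1, 4.5) in frame 1 and (1.6, 7.0) in frame 2.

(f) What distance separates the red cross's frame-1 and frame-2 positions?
5.4

The red cross moved from (12.8, 5.5) to (18.0, 3.9), a distance of √(5.2² + 1.6²) ≈ 5.4.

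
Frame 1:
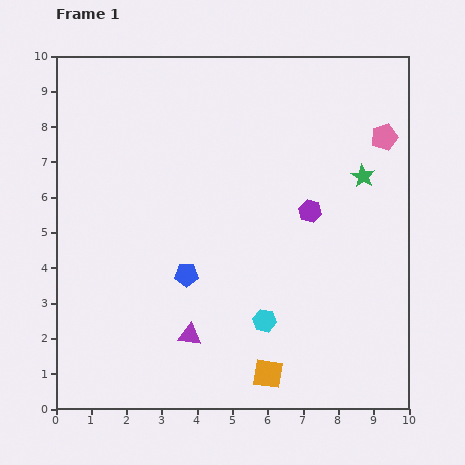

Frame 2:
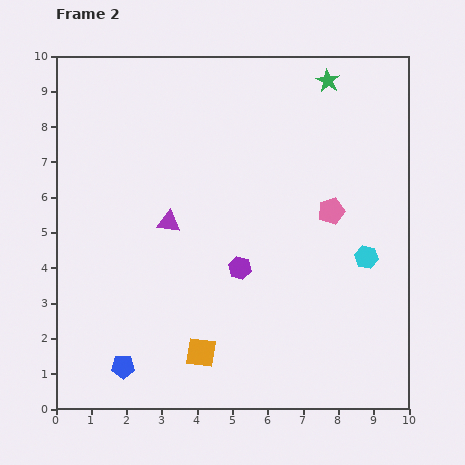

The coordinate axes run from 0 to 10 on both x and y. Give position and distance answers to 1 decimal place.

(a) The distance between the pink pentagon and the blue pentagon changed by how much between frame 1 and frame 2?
+0.6

Distance in frame 1: 6.8. Distance in frame 2: 7.4.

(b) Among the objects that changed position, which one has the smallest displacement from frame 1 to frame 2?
the orange square

(moved 2.0)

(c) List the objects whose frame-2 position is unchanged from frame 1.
none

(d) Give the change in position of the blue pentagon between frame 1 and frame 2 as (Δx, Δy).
(-1.8, -2.6)

The blue pentagon was at (3.7, 3.8) in frame 1 and (1.9, 1.2) in frame 2.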